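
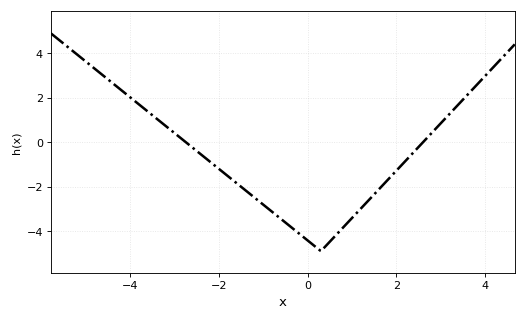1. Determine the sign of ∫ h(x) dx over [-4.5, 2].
negative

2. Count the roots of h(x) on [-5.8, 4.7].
2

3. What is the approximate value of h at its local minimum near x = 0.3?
-4.9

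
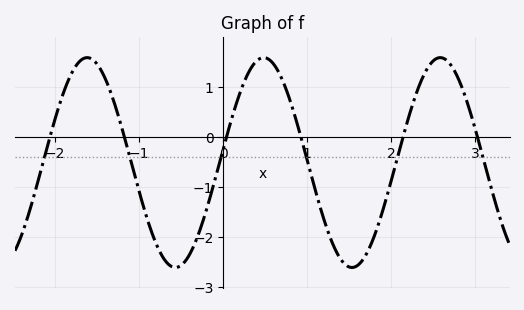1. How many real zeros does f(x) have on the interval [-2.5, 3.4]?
6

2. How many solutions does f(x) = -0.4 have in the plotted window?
6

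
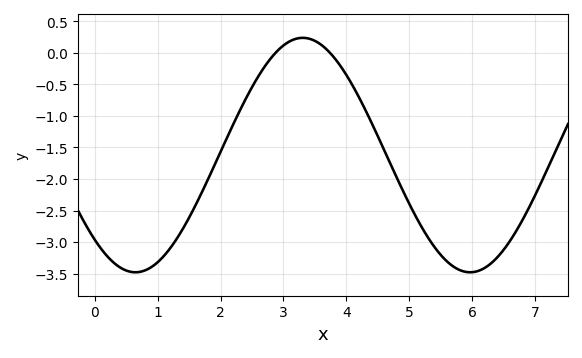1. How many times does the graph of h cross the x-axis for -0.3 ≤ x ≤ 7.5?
2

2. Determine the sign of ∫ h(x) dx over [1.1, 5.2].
negative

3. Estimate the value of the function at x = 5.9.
-3.45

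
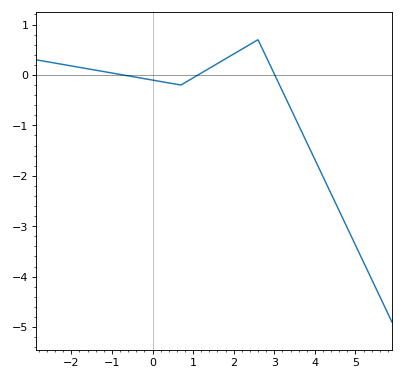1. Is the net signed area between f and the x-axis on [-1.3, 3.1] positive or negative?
positive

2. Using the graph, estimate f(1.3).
0.1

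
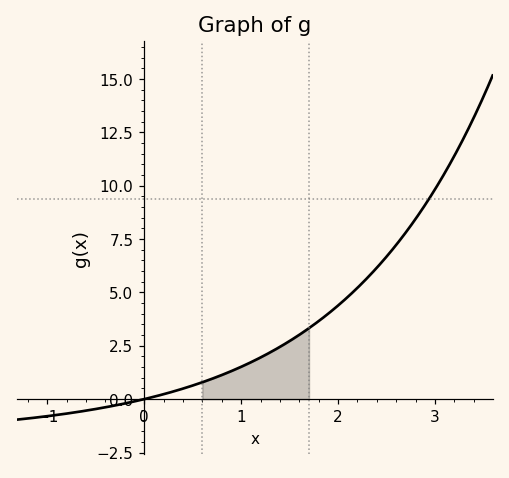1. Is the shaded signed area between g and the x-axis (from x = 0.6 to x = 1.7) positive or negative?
positive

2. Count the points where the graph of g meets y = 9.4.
1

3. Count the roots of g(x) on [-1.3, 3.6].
1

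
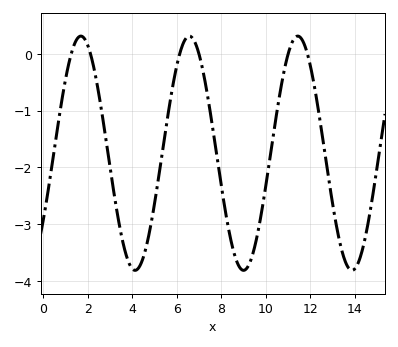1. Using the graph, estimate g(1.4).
0.2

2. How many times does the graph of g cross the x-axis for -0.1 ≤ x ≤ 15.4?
6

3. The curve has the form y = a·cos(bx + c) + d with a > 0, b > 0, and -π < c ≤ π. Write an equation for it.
y = 2.06cos(1.3x - 2.2) - 1.75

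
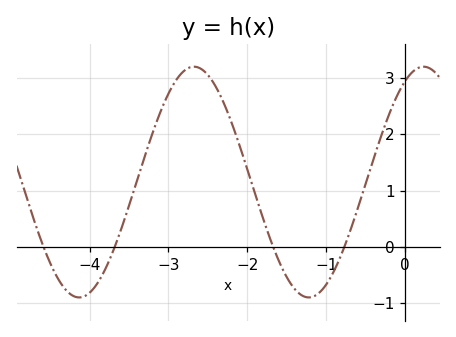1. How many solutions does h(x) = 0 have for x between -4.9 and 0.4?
4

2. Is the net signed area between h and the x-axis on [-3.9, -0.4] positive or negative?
positive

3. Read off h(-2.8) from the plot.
3.13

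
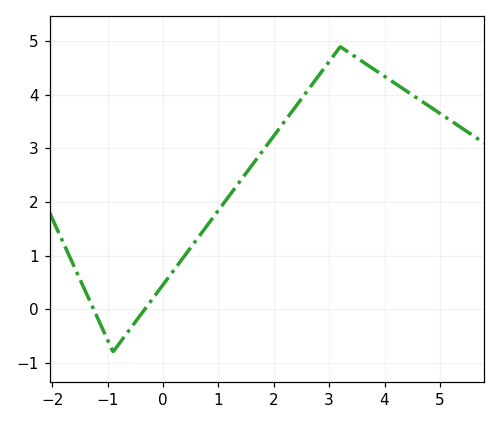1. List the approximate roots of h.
-1.2, -0.4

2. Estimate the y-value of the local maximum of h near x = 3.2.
4.9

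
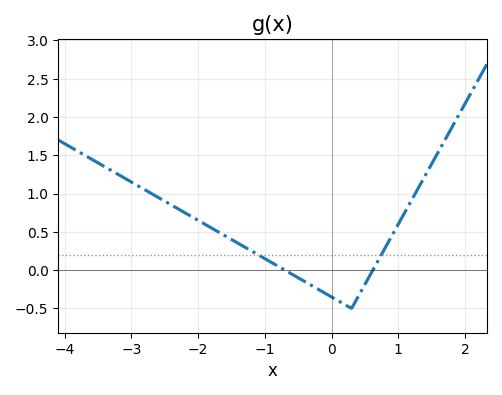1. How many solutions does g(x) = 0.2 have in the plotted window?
2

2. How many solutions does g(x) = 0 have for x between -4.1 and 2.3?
2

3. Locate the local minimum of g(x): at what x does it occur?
0.3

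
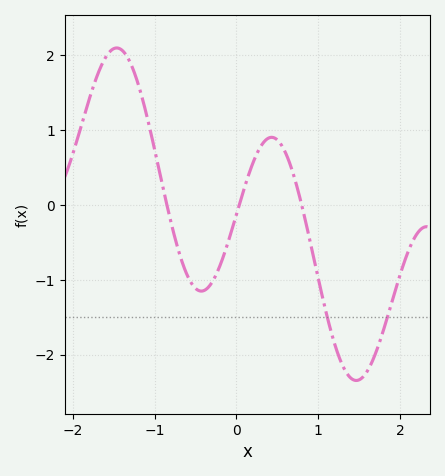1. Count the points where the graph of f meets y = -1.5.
2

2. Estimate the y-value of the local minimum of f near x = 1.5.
-2.34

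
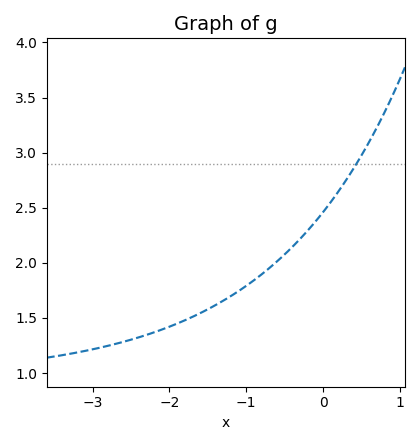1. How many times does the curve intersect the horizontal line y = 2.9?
1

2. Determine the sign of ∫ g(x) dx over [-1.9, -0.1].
positive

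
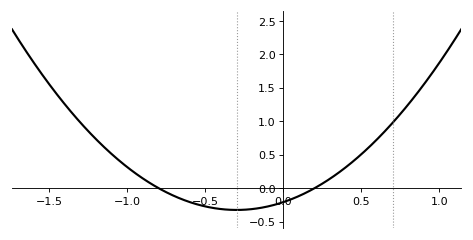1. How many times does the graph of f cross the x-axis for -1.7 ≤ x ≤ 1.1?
2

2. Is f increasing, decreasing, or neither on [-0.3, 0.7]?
increasing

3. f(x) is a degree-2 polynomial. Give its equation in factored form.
y = 1.3(x + 0.8)(x - 0.2)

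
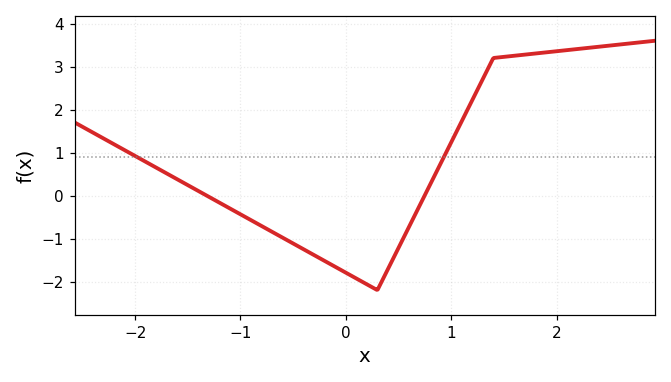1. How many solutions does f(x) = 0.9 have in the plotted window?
2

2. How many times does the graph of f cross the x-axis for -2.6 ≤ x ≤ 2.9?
2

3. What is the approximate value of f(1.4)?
3.2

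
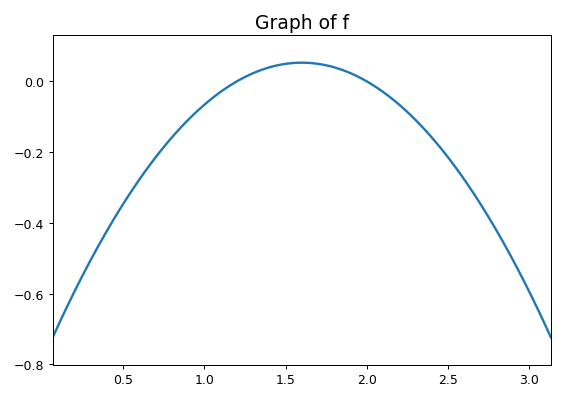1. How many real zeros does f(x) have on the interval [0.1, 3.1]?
2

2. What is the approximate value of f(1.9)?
0.023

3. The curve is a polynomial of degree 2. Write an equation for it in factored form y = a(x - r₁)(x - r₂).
y = -0.33(x - 1.2)(x - 2)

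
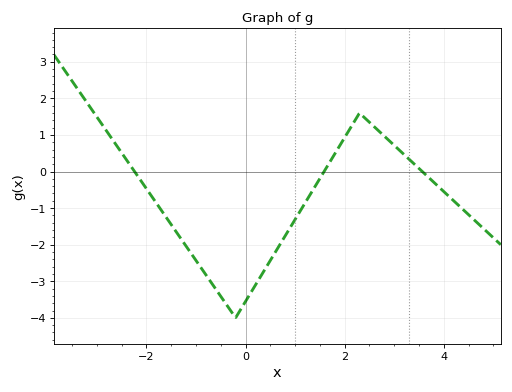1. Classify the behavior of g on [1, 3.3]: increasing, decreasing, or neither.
neither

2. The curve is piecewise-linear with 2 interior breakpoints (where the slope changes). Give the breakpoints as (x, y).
(-0.2, -4); (2.3, 1.6)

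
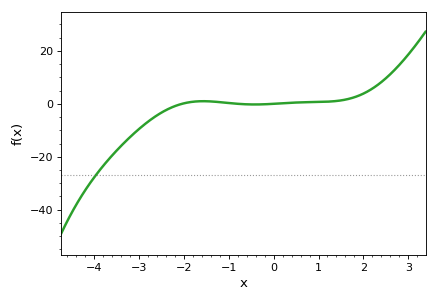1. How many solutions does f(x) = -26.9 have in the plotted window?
1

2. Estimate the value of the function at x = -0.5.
-0.233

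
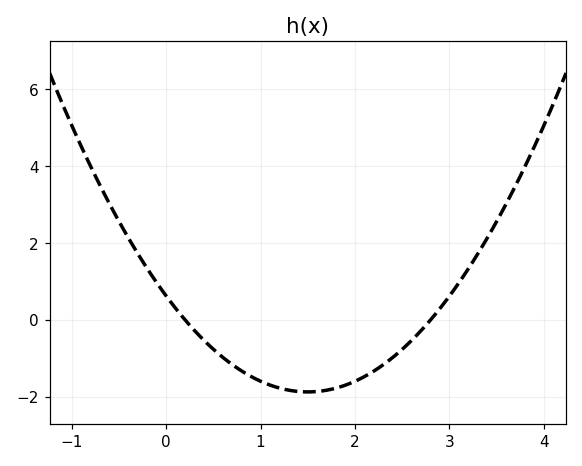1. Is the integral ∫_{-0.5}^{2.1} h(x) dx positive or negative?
negative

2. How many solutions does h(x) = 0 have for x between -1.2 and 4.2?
2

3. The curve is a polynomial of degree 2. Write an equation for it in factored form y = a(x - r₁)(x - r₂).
y = 1.11(x - 0.2)(x - 2.8)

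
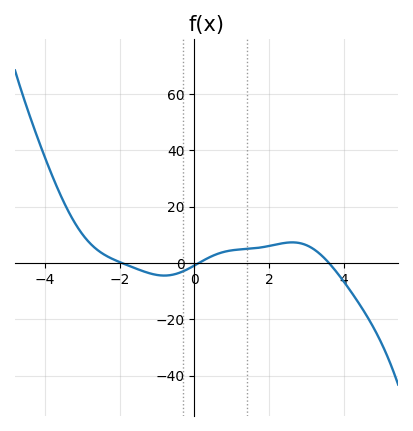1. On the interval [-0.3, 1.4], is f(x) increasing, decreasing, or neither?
increasing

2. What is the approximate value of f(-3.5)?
21.7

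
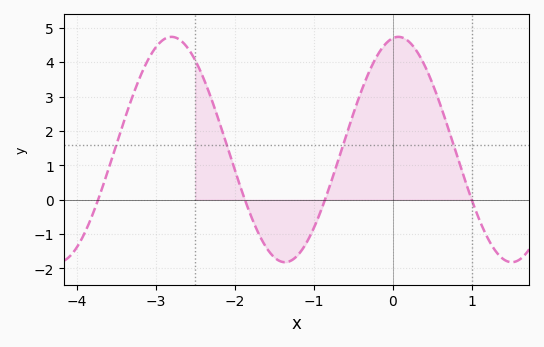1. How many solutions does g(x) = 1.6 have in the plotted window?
4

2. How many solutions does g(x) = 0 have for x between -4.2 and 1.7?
4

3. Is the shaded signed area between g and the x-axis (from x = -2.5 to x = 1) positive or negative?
positive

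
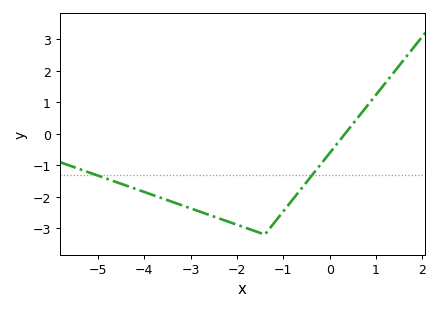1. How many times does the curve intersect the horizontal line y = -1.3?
2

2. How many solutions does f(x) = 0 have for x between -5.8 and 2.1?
1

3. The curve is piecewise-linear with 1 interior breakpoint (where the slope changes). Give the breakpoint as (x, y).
(-1.4, -3.2)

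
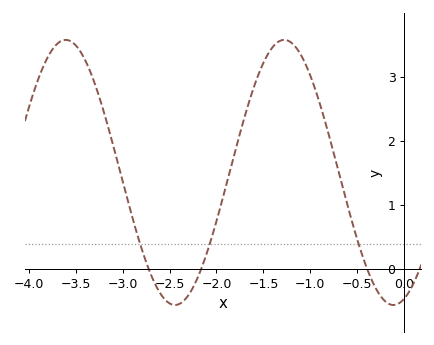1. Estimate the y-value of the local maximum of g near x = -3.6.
3.6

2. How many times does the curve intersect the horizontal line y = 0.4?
3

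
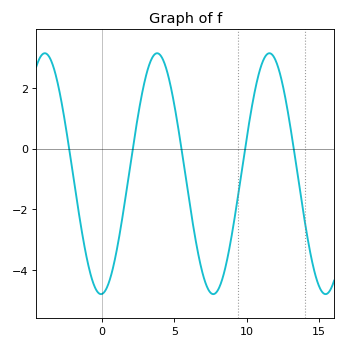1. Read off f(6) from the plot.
-1.6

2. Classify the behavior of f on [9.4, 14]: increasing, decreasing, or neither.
neither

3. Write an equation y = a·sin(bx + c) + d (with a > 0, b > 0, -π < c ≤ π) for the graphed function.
y = 3.97sin(0.81x - 1.5) - 0.82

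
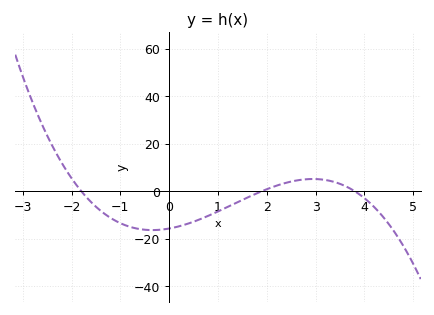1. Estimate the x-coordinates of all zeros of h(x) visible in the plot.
-1.8, 1.9, 3.8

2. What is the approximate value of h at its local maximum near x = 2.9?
5.13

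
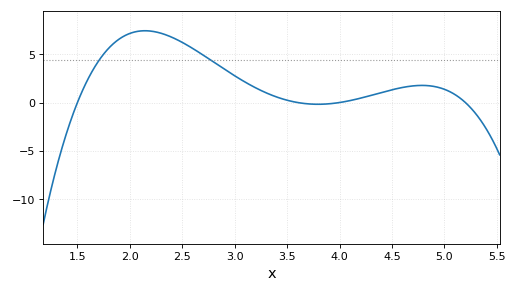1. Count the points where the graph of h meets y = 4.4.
2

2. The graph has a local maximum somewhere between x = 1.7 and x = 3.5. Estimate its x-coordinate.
2.14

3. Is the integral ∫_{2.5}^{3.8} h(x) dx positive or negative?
positive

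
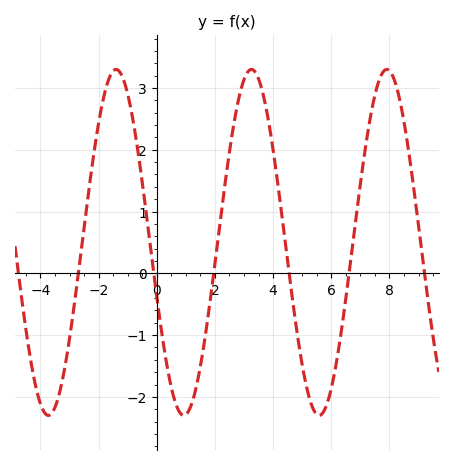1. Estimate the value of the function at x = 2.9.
3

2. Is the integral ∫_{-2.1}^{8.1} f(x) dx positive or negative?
positive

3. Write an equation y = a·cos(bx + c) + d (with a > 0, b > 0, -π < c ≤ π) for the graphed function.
y = 2.8cos(1.4x + 1.9) + 0.5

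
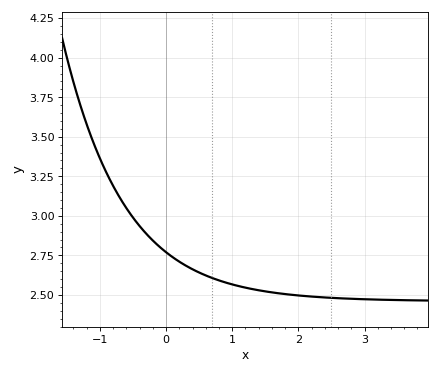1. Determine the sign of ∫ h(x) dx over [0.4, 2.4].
positive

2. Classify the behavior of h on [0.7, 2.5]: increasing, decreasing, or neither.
decreasing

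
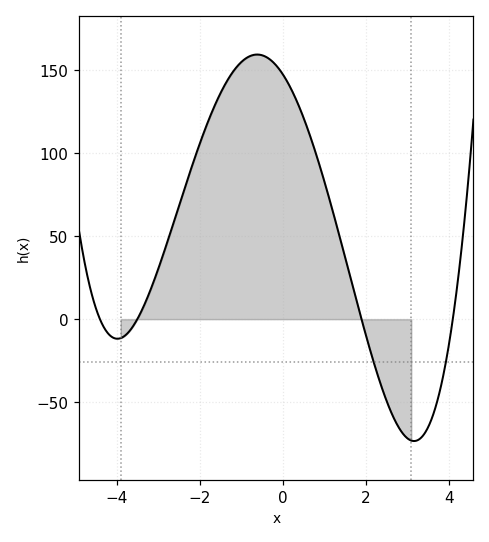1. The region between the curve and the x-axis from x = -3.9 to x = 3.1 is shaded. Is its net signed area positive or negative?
positive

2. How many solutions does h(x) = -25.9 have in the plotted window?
2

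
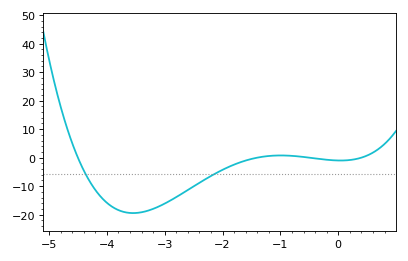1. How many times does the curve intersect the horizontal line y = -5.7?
2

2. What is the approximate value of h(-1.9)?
-3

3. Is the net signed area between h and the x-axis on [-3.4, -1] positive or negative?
negative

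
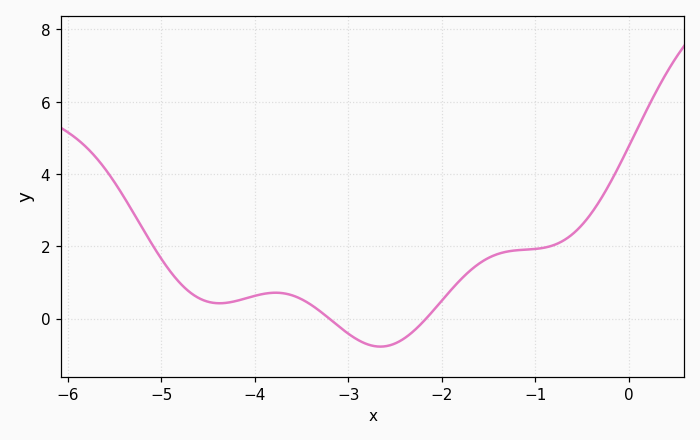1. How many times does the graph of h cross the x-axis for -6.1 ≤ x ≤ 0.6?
2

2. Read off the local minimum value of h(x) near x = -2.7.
-0.771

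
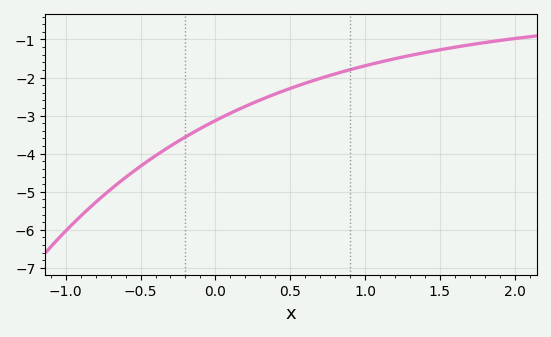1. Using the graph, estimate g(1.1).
-1.59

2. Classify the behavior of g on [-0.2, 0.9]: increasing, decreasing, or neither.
increasing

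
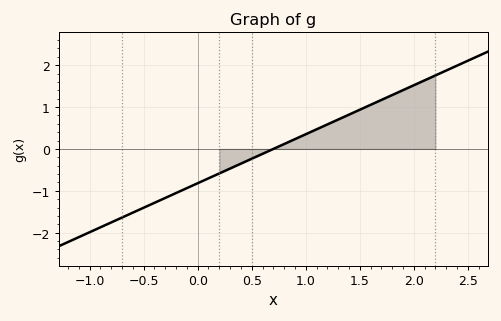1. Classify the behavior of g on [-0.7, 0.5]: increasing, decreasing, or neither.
increasing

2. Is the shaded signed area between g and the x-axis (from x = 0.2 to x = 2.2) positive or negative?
positive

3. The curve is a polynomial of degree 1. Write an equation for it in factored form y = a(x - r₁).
y = 1.17(x - 0.7)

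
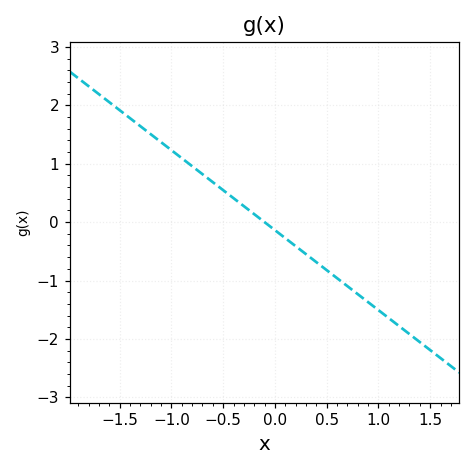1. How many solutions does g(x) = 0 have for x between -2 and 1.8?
1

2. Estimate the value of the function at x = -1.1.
1.37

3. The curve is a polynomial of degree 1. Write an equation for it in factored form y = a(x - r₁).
y = -1.37(x + 0.1)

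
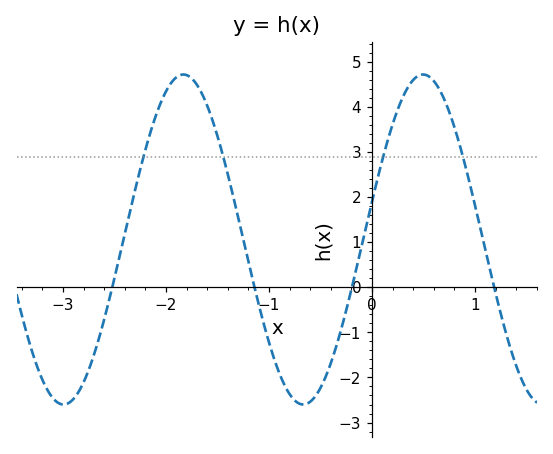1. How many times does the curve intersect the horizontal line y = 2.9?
4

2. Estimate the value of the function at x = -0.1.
0.9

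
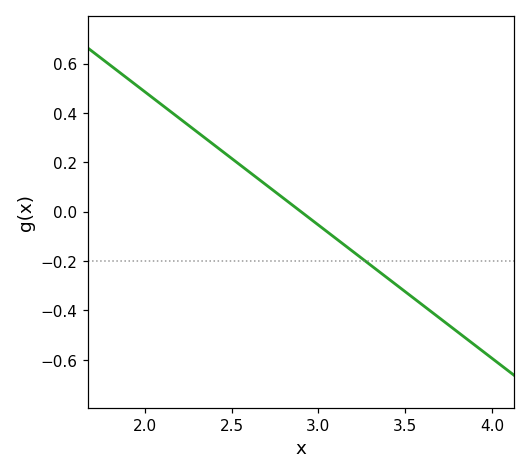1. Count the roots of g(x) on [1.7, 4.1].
1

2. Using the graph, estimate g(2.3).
0.32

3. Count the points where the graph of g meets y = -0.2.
1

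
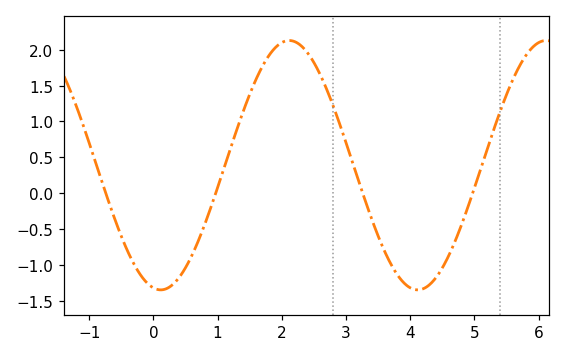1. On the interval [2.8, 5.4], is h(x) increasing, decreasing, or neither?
neither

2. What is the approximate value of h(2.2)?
2.1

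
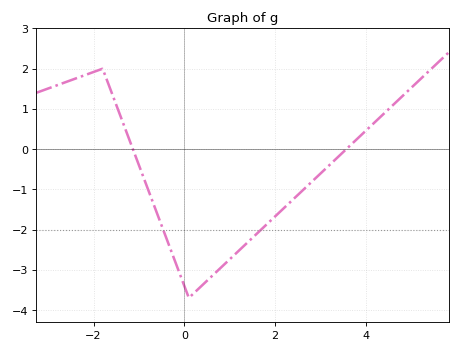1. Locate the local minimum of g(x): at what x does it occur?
0.099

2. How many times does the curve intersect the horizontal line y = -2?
2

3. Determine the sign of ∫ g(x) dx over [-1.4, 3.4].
negative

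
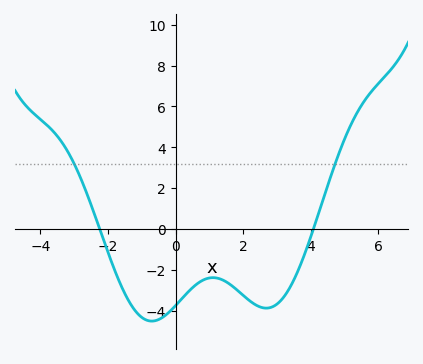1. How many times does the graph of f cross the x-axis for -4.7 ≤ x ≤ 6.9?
2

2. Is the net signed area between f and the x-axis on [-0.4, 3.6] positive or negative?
negative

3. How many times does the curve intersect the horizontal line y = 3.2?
2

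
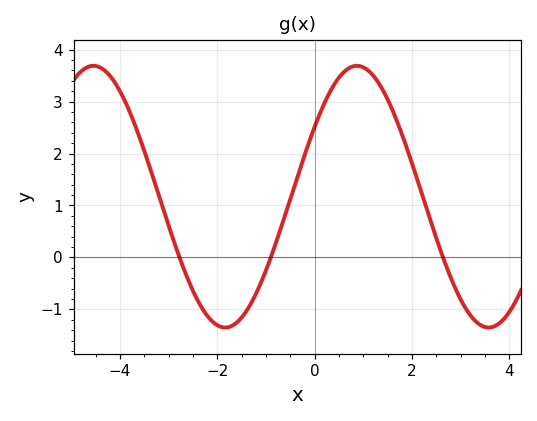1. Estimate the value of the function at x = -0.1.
2.3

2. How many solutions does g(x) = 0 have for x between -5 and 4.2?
3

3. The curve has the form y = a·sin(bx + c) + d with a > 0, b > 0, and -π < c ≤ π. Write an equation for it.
y = 2.52sin(1.2x + 0.56) + 1.17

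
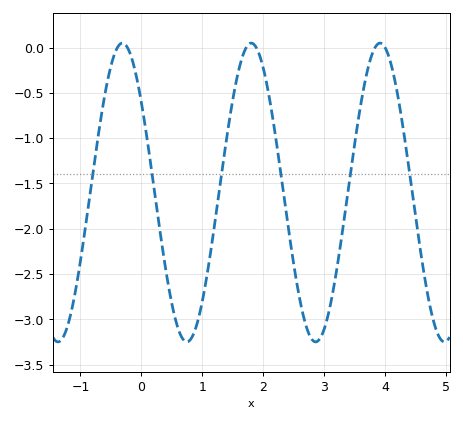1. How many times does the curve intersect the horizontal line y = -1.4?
6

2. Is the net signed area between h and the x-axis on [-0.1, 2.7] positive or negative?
negative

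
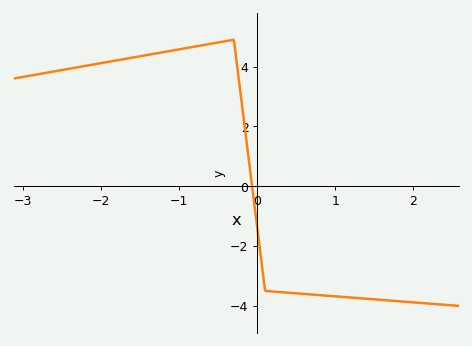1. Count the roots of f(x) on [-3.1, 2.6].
1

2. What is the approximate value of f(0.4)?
-3.56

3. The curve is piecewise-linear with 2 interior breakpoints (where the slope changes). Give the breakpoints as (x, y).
(-0.3, 4.9); (0.1, -3.5)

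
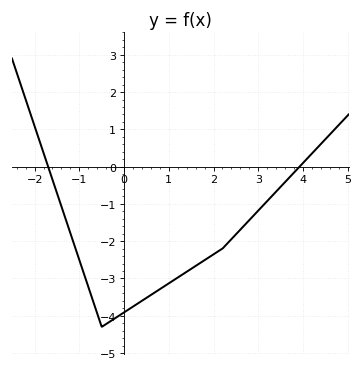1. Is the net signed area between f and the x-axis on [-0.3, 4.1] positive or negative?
negative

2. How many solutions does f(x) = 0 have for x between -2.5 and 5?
2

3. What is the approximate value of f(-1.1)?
-2.1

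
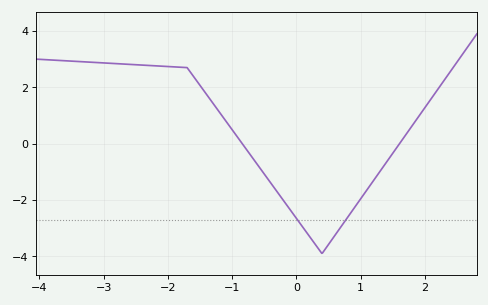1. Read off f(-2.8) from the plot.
2.8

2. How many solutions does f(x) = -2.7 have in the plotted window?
2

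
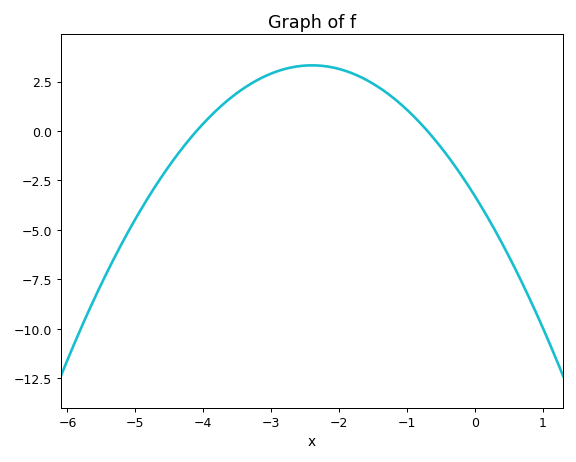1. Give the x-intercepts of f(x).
-4.1, -0.7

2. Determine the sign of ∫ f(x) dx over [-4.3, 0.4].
positive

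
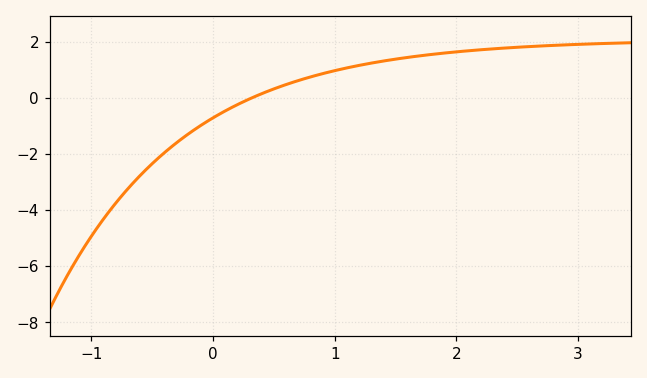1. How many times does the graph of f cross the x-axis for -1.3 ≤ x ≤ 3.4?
1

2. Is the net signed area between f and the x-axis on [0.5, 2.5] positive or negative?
positive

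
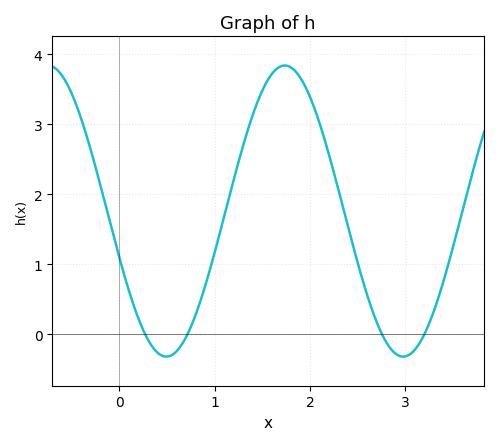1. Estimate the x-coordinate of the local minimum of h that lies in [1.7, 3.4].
3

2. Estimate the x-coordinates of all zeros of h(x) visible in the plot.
0.3, 0.7, 2.8, 3.2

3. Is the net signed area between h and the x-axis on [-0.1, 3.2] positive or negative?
positive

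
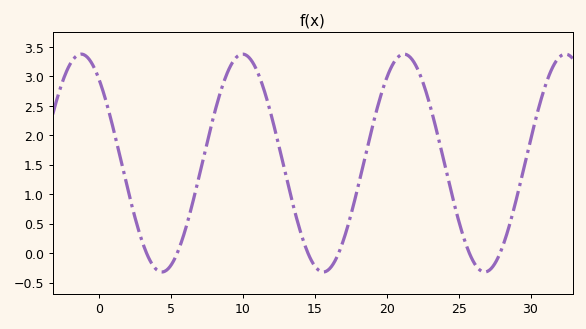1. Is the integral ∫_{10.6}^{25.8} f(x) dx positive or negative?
positive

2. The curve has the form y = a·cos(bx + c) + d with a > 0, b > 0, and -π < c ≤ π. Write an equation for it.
y = 1.85cos(0.56x + 0.69) + 1.53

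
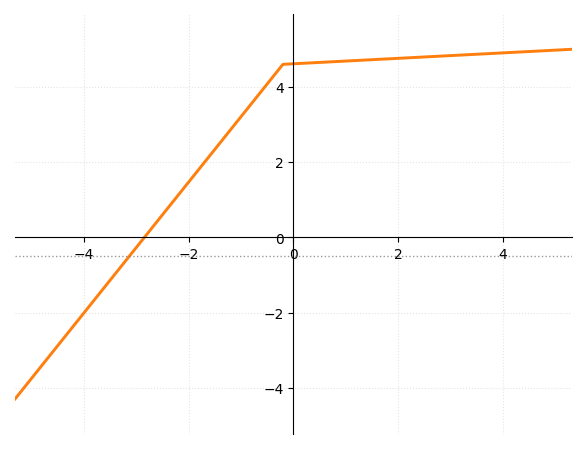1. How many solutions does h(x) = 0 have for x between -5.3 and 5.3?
1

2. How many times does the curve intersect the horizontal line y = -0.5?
1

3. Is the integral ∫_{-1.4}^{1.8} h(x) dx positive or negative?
positive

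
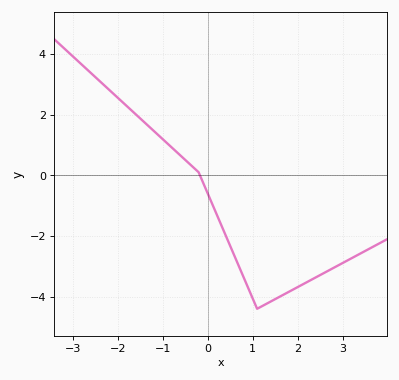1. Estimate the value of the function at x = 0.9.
-3.71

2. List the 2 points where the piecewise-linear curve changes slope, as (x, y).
(-0.2, 0.1); (1.1, -4.4)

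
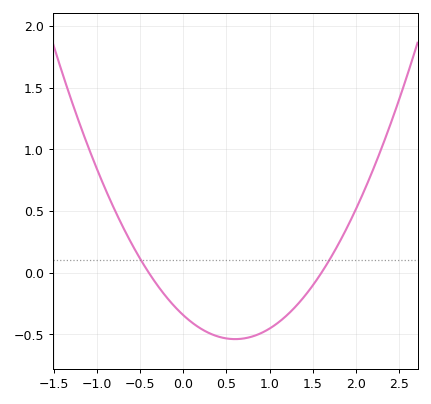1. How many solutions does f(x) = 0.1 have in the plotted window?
2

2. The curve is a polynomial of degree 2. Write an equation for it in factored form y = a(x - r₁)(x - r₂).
y = 0.54(x + 0.4)(x - 1.6)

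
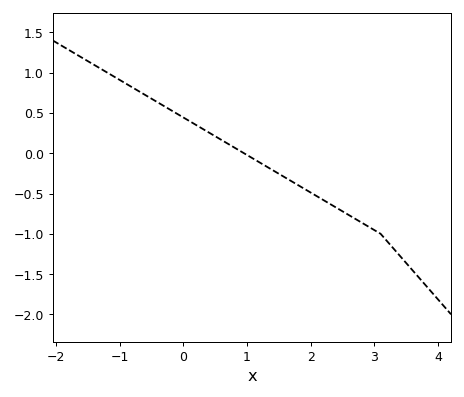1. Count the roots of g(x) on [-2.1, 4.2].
1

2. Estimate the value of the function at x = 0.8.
0.05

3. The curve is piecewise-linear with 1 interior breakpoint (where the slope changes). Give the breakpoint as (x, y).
(3.1, -1)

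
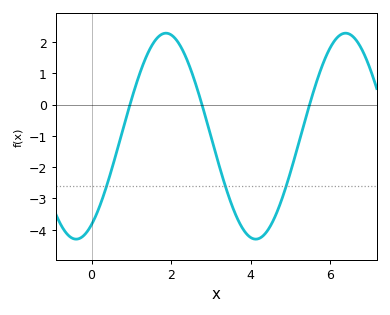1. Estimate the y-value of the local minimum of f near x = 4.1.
-4.3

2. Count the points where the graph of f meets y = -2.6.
3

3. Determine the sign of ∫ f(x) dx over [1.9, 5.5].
negative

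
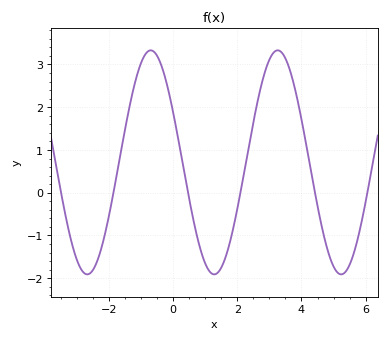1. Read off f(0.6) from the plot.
-0.5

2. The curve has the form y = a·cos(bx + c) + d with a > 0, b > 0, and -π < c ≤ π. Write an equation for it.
y = 2.62cos(1.6x + 1.1) + 0.71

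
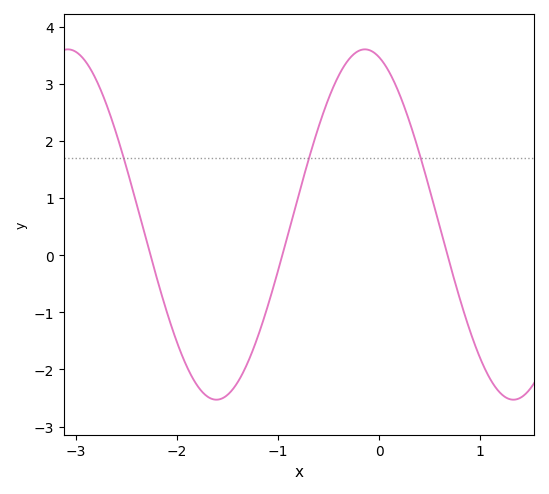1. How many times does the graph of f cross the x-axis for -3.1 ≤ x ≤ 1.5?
3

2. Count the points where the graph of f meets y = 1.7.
3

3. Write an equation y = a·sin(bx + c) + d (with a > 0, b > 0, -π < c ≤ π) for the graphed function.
y = 3.07sin(2.1x + 1.9) + 0.54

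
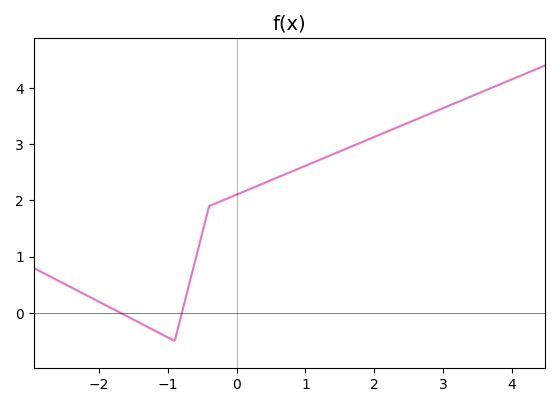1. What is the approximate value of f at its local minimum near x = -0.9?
-0.5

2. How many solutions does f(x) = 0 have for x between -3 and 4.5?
2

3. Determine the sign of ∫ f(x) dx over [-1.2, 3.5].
positive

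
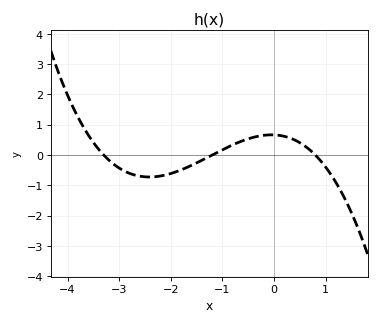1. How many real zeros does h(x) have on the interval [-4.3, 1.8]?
3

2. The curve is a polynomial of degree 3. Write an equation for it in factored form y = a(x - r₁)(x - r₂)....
y = -0.21(x + 3.3)(x + 1.2)(x - 0.8)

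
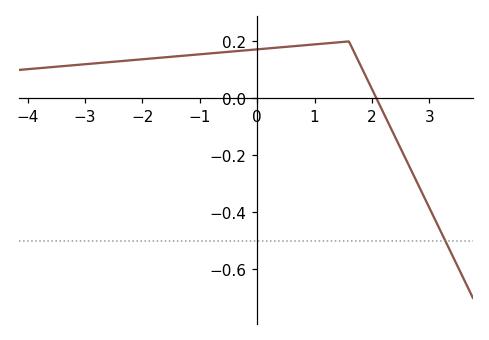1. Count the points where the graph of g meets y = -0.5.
1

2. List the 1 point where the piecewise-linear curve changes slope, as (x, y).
(1.6, 0.2)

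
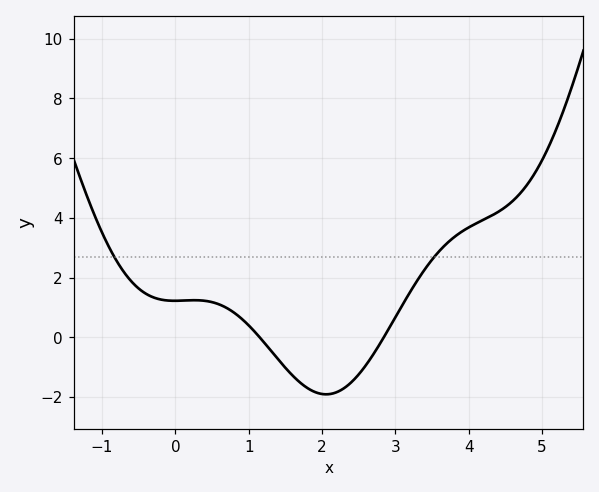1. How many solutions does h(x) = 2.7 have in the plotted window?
2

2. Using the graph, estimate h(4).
3.68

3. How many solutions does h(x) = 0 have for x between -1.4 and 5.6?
2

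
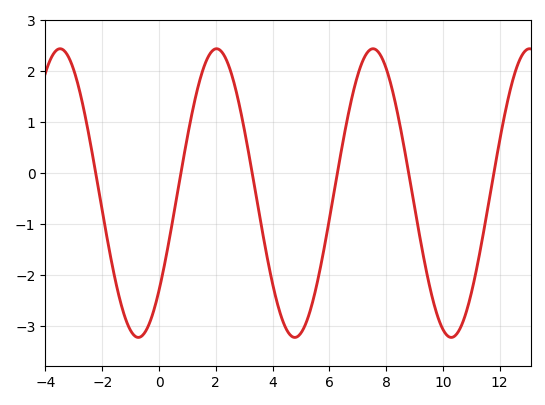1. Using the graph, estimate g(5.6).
-2.1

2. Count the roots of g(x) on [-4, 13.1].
6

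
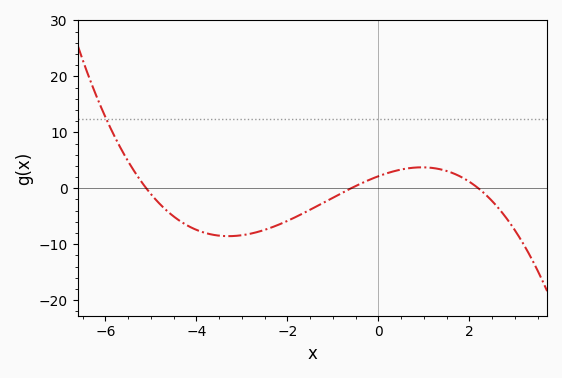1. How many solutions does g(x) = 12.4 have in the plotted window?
1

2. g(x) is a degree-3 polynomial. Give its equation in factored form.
y = -0.32(x + 5.1)(x + 0.6)(x - 2.2)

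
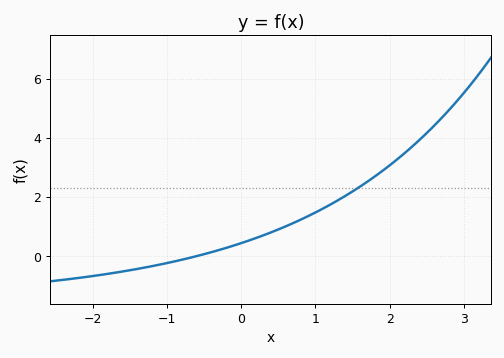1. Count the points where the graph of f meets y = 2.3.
1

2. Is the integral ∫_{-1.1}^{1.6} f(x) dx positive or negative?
positive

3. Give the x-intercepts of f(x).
-0.602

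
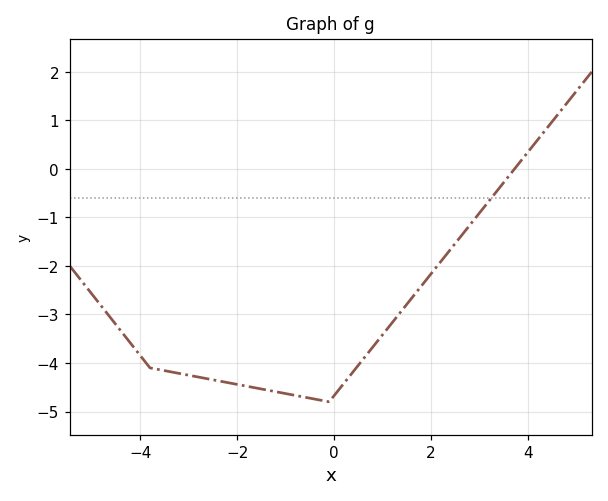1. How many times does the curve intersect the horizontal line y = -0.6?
1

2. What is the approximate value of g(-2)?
-4.4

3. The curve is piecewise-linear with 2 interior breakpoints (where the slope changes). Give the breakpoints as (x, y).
(-3.8, -4.1); (-0.1, -4.8)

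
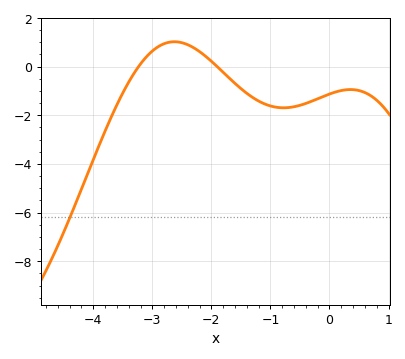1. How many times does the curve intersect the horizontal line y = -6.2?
1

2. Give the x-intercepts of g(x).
-3.2, -1.9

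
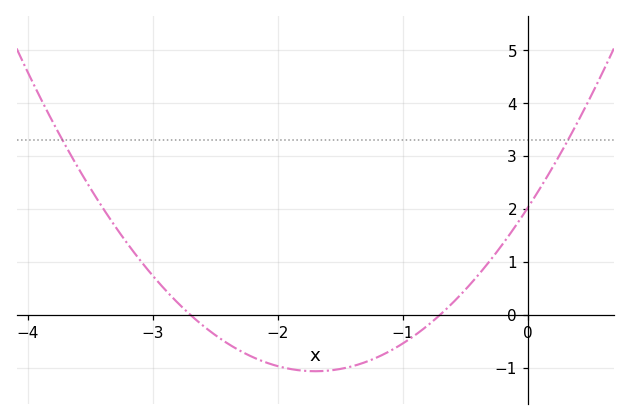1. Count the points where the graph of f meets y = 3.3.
2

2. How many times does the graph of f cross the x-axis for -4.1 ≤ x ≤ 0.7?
2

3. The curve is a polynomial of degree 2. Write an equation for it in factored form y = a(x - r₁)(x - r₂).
y = 1.07(x + 2.7)(x + 0.7)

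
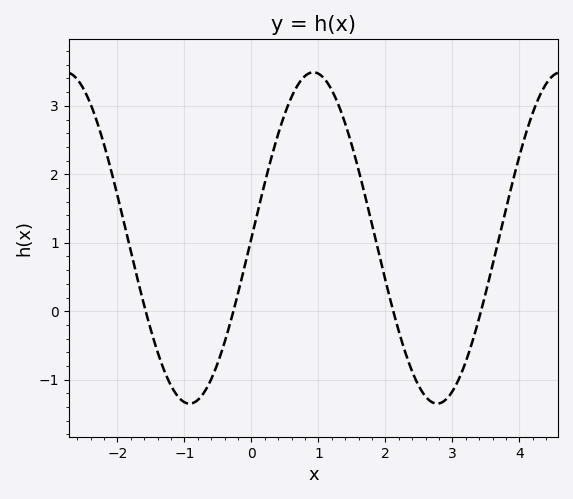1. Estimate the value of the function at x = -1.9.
1.28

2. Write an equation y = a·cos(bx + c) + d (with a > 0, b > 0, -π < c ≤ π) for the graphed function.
y = 2.42cos(1.7x - 1.57) + 1.07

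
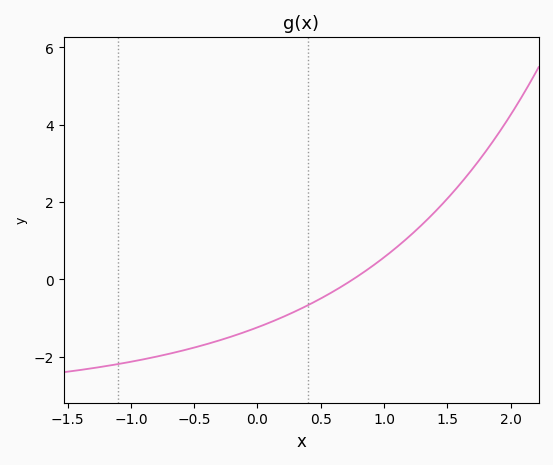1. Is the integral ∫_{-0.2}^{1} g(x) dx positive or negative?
negative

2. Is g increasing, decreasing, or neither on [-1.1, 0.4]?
increasing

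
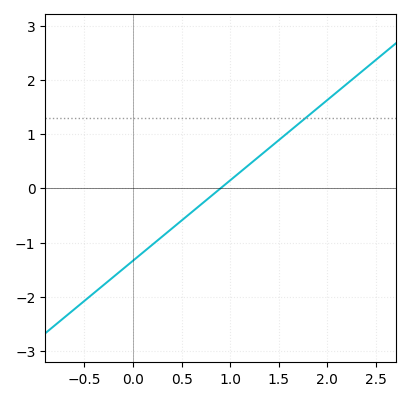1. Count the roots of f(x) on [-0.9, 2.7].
1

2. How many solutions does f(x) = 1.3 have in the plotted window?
1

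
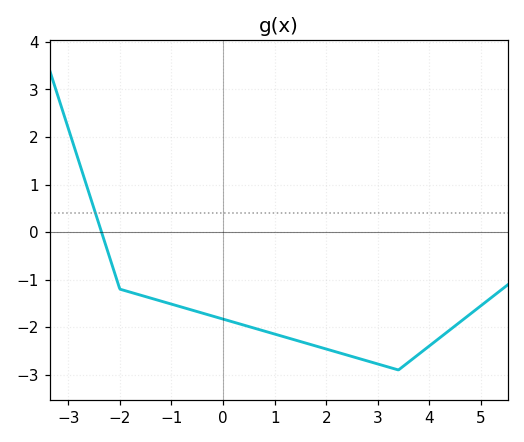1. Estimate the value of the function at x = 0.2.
-1.9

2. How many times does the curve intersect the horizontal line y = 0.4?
1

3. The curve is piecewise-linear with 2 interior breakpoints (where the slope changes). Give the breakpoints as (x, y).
(-2, -1.2); (3.4, -2.9)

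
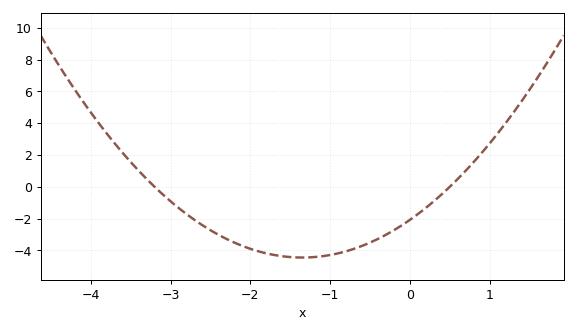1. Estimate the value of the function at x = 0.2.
-1.33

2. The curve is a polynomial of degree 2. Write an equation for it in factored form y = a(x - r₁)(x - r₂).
y = 1.3(x + 3.2)(x - 0.5)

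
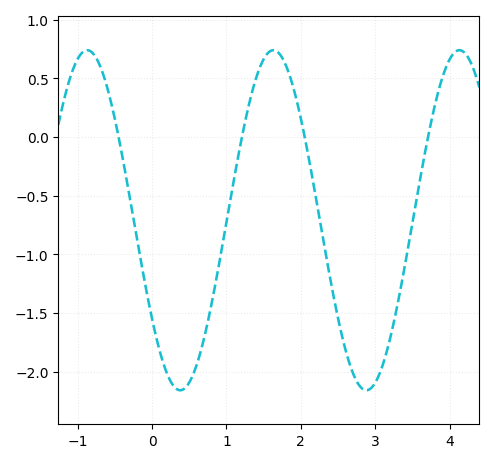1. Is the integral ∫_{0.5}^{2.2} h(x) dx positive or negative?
negative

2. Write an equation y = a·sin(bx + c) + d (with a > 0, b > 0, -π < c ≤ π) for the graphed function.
y = 1.45sin(2.51x - 2.52) - 0.71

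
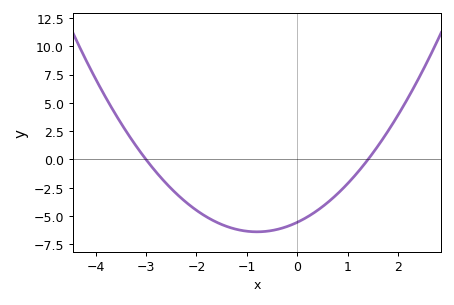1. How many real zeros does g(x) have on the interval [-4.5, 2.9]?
2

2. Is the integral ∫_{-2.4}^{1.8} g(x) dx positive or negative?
negative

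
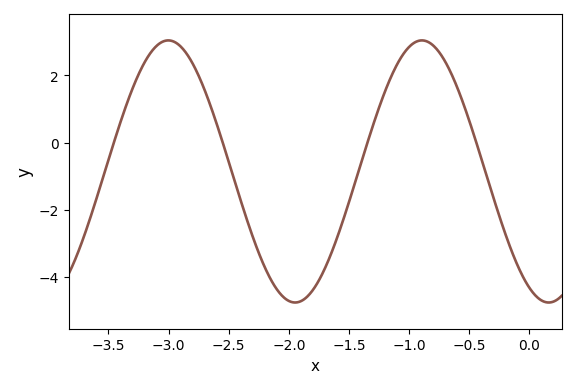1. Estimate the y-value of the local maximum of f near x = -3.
3.04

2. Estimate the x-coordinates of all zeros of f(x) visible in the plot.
-3.45, -2.55, -1.35, -0.441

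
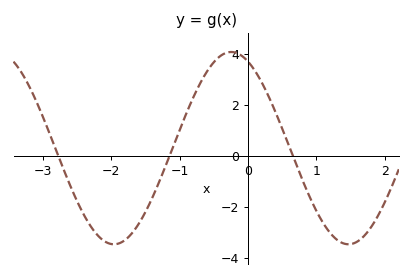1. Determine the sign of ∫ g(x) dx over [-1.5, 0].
positive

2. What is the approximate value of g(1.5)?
-3.4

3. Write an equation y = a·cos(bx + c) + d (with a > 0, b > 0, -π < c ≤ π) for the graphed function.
y = 3.78cos(1.8x + 0.45) + 0.3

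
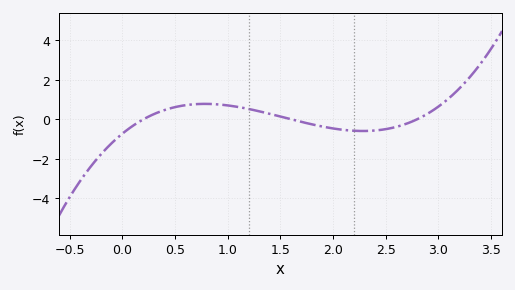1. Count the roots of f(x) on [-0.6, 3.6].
3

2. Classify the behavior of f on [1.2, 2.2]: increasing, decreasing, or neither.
decreasing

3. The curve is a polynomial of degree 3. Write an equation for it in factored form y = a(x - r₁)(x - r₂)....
y = 0.81(x - 0.2)(x - 1.6)(x - 2.8)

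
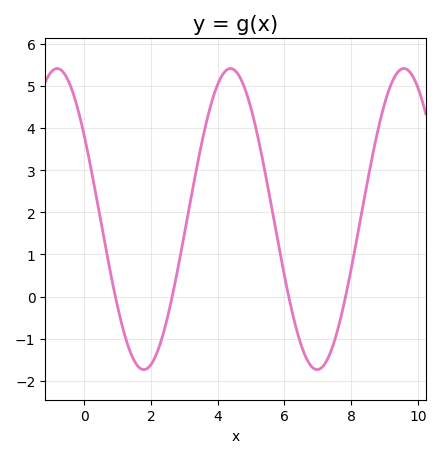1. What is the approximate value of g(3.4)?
3.2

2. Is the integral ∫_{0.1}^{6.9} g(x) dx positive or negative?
positive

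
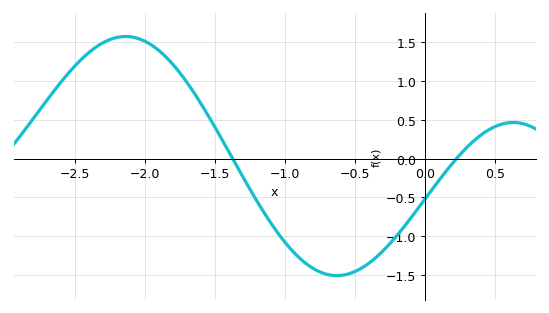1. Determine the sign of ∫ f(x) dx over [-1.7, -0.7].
negative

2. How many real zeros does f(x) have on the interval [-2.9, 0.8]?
2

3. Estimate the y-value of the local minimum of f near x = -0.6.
-1.5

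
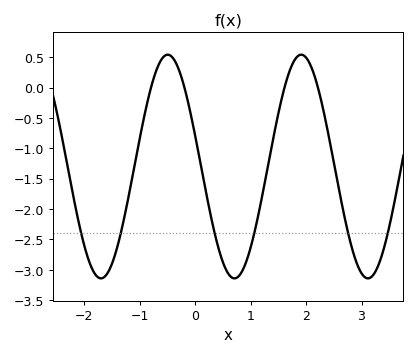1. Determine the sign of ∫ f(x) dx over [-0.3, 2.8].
negative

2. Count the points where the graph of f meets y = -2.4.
6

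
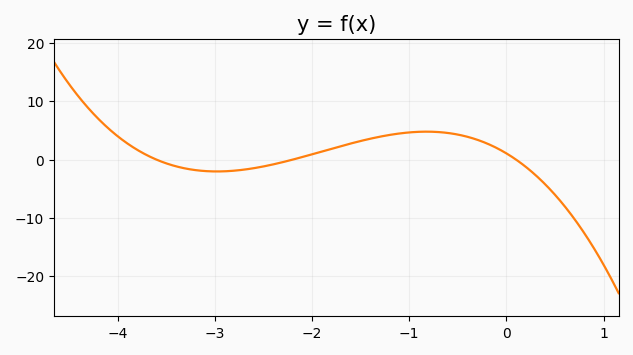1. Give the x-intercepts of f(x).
-3.6, -2.2, 0.1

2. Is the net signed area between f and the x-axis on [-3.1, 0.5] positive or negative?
positive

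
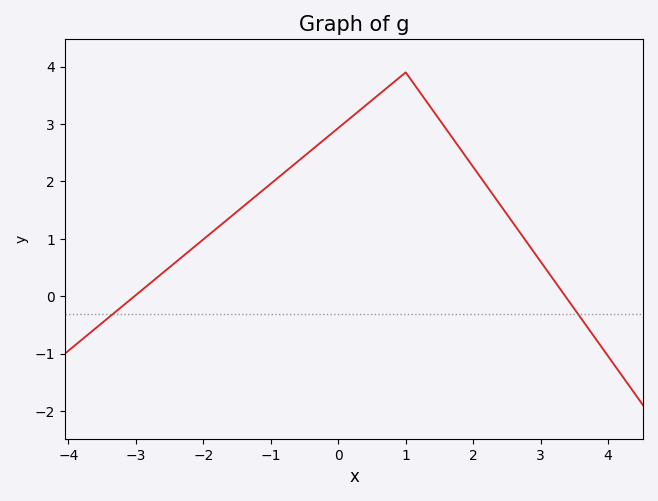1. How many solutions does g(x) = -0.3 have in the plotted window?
2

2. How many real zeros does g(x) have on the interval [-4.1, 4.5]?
2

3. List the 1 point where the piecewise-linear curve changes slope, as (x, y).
(1, 3.9)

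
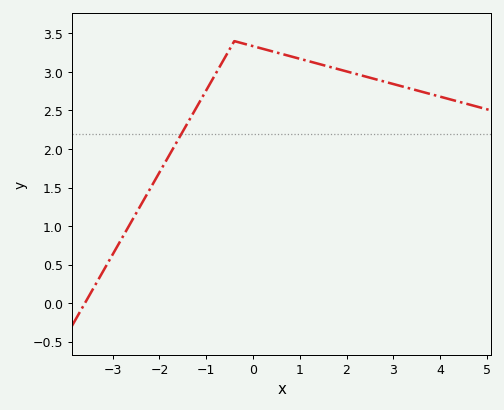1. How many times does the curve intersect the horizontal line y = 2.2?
1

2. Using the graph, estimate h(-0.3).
3.4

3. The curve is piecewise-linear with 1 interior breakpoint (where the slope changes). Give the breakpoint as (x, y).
(-0.4, 3.4)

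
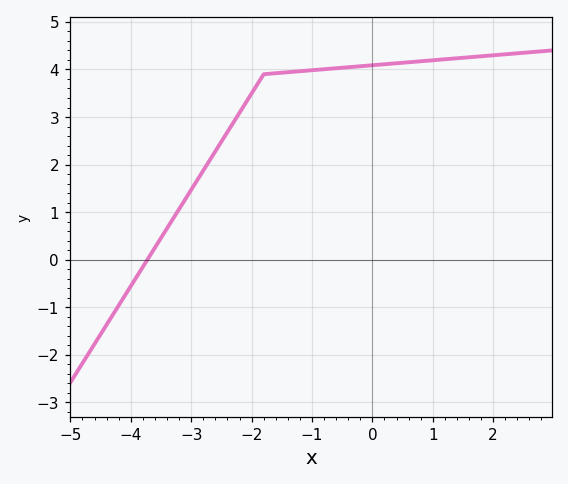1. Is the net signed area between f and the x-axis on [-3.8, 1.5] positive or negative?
positive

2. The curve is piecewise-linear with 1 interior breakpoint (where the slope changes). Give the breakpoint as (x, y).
(-1.8, 3.9)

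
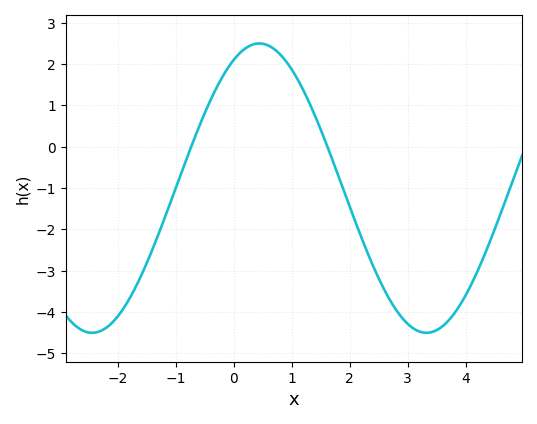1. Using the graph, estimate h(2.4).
-2.9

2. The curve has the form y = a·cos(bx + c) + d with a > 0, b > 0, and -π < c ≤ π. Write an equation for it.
y = 3.5cos(1.1x - 0.48) - 1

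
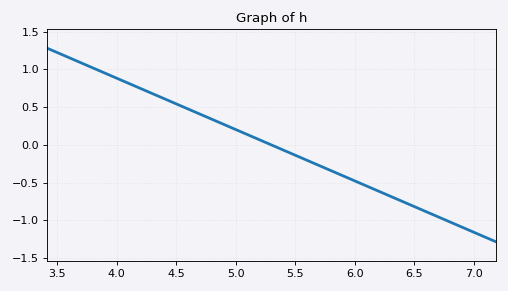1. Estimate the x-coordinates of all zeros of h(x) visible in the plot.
5.3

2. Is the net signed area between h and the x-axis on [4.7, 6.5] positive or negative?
negative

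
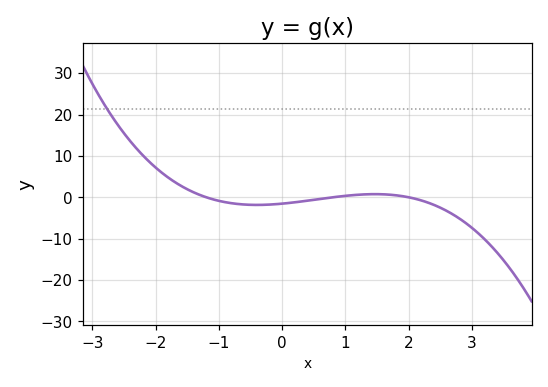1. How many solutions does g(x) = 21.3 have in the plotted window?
1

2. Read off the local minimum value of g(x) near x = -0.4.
-1.84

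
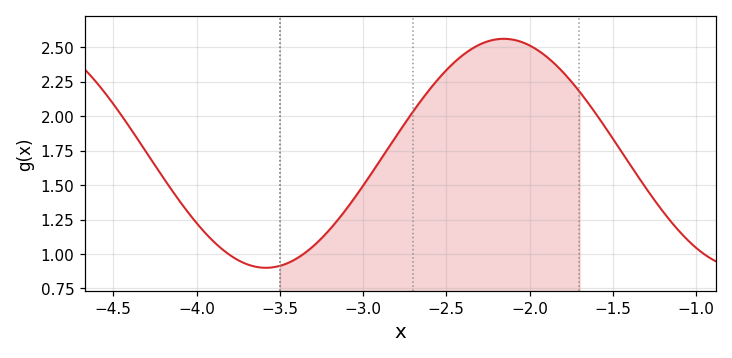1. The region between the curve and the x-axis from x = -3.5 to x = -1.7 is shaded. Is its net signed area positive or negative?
positive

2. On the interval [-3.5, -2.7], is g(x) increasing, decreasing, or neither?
increasing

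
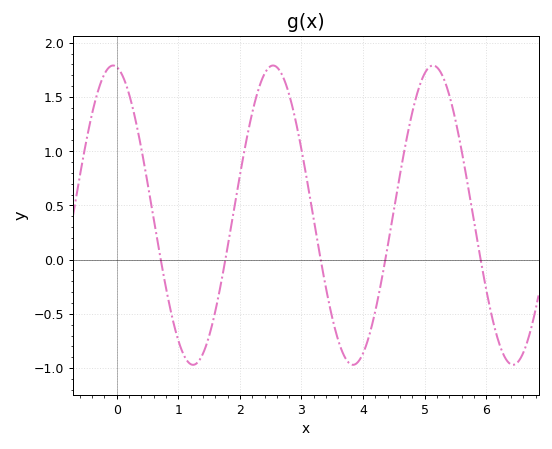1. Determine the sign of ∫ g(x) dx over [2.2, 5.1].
positive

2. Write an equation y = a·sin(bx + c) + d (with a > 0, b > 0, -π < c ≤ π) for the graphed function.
y = 1.38sin(2.4x + 1.7) + 0.41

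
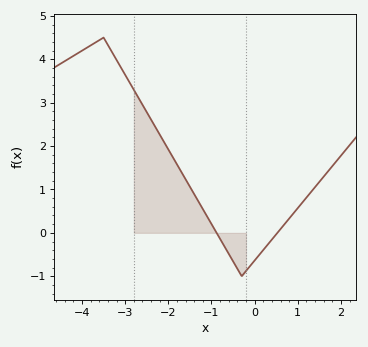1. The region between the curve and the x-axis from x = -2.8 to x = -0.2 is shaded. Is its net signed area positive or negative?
positive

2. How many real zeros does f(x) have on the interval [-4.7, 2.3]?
2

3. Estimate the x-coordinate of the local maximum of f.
-3.5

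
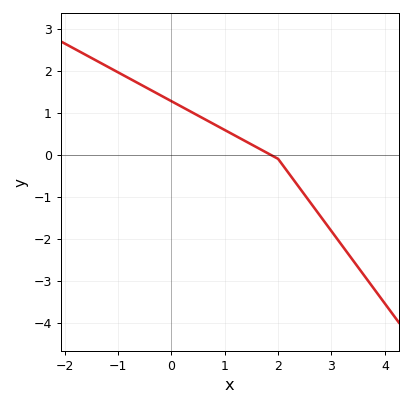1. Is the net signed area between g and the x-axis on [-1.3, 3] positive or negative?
positive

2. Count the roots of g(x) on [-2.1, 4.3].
1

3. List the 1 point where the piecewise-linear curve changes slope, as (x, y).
(2, -0.1)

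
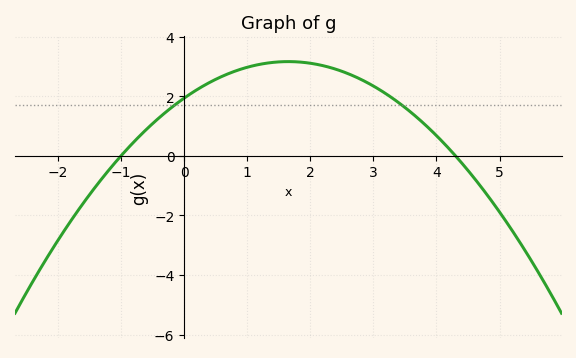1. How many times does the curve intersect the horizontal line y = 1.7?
2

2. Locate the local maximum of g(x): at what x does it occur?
1.65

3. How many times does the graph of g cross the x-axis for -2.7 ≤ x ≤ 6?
2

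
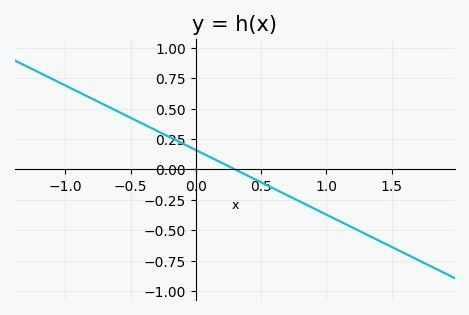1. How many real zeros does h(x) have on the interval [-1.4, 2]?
1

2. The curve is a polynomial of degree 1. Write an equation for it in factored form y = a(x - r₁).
y = -0.53(x - 0.3)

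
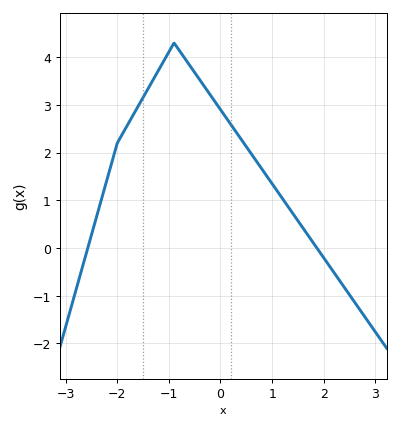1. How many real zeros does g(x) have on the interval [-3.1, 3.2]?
2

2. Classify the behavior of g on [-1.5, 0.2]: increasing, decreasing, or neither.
neither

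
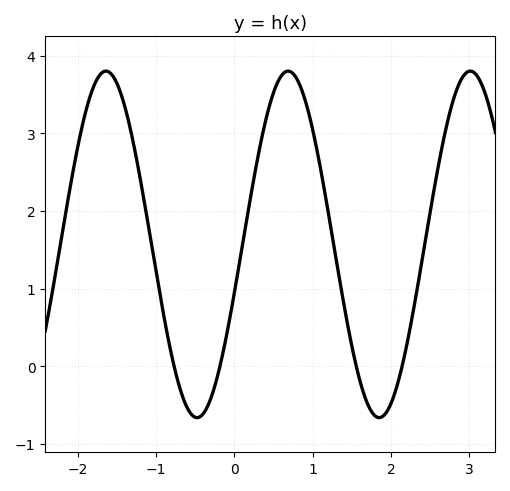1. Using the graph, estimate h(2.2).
0.266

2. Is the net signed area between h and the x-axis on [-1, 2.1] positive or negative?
positive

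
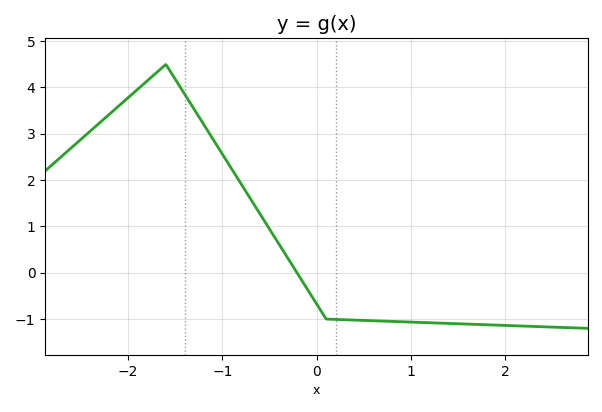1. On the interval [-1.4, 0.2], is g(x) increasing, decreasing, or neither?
decreasing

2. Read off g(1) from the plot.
-1.06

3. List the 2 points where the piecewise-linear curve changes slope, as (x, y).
(-1.6, 4.5); (0.1, -1)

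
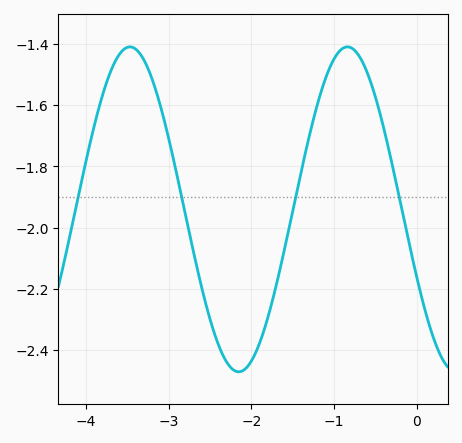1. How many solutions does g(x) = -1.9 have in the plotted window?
4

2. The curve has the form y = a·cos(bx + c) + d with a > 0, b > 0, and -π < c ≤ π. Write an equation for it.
y = 0.53cos(2.39x + 2) - 1.94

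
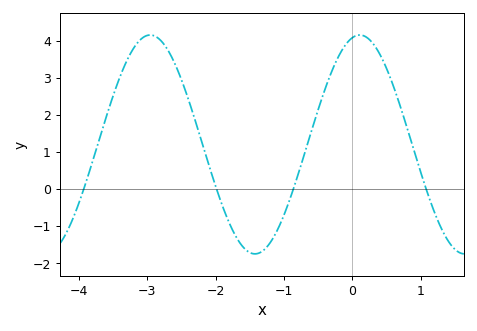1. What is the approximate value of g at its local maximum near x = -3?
4.1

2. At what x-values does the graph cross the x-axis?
-3.9, -2, -0.9, 1.1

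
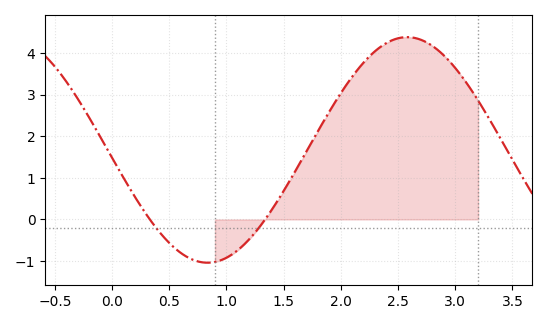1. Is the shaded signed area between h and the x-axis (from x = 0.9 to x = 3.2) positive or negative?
positive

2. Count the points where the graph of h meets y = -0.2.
2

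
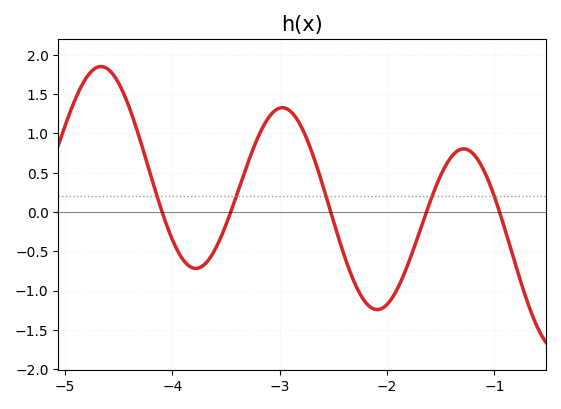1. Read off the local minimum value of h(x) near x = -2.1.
-1.25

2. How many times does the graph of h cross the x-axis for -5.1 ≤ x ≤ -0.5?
5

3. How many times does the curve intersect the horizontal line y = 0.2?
5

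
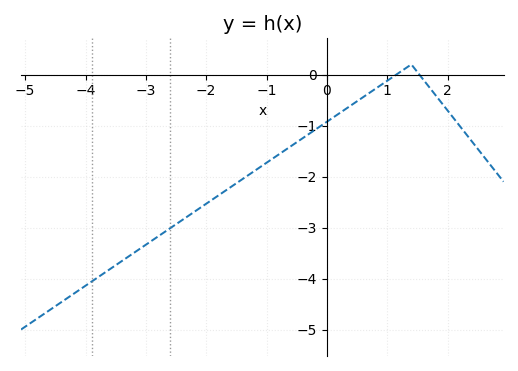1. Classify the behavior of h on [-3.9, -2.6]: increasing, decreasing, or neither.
increasing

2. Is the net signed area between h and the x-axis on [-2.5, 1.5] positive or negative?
negative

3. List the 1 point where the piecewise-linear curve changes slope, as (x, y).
(1.4, 0.2)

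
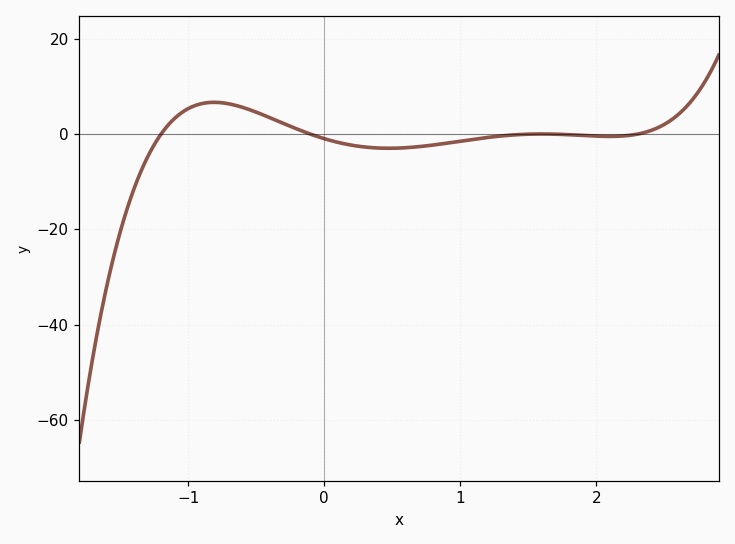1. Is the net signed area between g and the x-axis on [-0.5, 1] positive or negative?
negative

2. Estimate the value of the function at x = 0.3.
-2.7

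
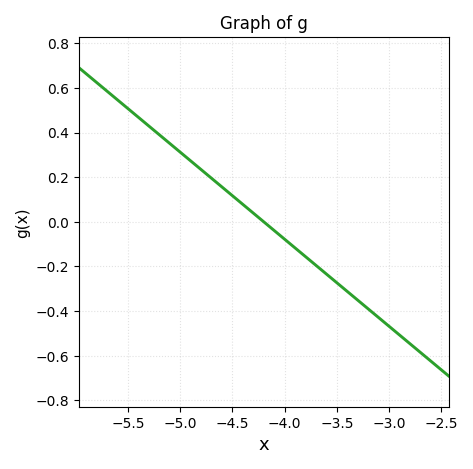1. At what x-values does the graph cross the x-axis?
-4.2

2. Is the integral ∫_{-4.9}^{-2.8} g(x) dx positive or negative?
negative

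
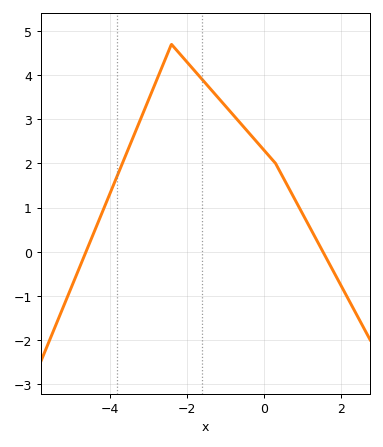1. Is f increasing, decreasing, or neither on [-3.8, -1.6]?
neither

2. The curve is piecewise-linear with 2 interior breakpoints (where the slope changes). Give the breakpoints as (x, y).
(-2.4, 4.7); (0.3, 2)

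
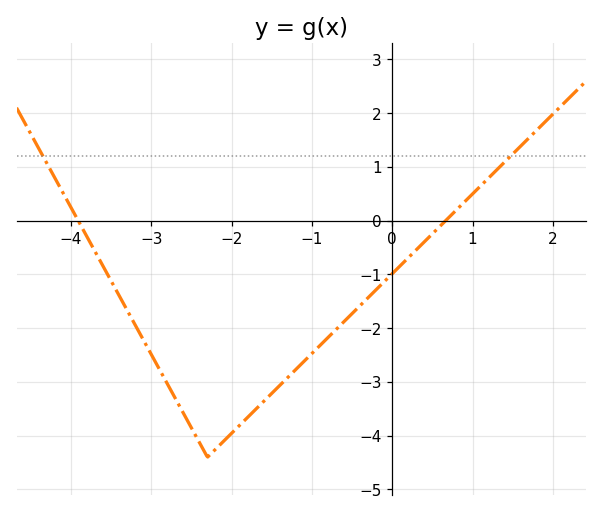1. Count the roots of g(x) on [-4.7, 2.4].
2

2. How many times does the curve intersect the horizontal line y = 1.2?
2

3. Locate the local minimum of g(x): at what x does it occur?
-2.3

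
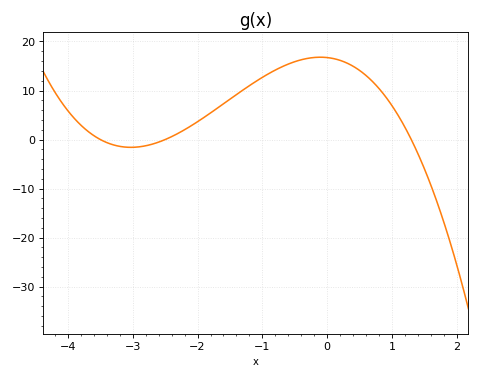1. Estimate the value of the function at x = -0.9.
13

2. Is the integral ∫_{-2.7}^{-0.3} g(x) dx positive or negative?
positive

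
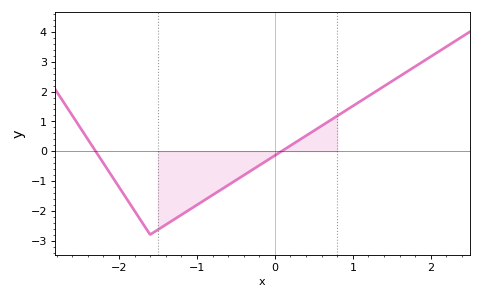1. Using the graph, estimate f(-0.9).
-1.6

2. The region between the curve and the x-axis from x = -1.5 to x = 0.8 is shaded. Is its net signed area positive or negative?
negative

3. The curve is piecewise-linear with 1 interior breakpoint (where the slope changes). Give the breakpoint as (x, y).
(-1.6, -2.8)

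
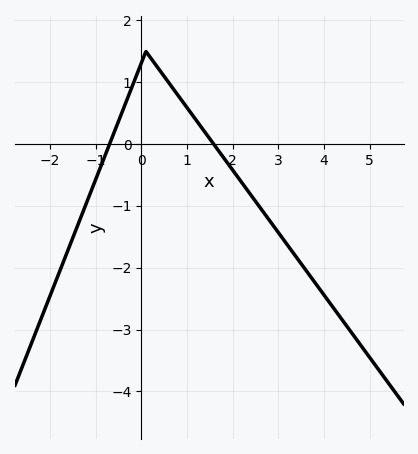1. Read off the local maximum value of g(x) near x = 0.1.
1.5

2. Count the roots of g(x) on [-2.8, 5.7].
2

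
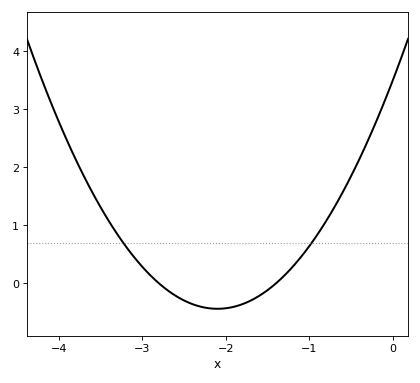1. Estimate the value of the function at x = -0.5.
1.8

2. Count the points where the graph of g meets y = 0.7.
2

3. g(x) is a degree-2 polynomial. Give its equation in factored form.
y = 0.89(x + 2.8)(x + 1.4)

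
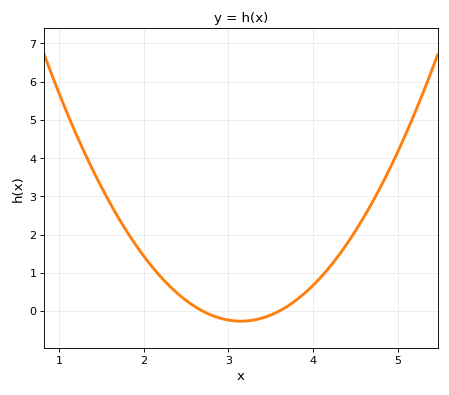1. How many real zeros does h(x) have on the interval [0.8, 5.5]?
2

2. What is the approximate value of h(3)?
-0.232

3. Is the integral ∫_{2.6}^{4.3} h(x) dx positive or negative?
positive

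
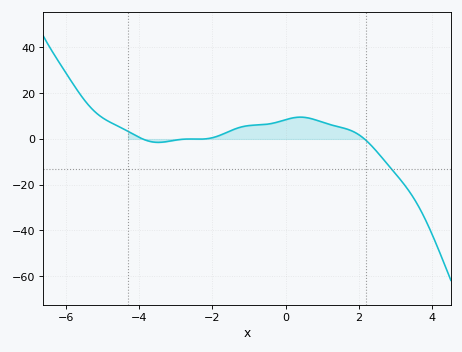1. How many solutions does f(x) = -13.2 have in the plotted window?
1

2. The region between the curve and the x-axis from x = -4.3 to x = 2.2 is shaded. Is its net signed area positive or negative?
positive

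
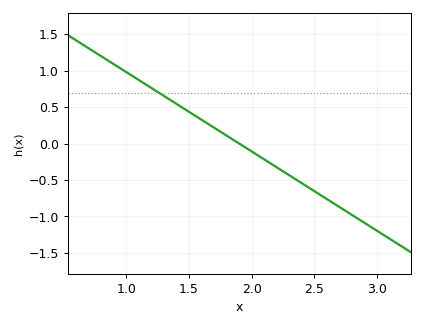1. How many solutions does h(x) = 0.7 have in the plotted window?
1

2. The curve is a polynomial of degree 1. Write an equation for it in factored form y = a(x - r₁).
y = -1.09(x - 1.9)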